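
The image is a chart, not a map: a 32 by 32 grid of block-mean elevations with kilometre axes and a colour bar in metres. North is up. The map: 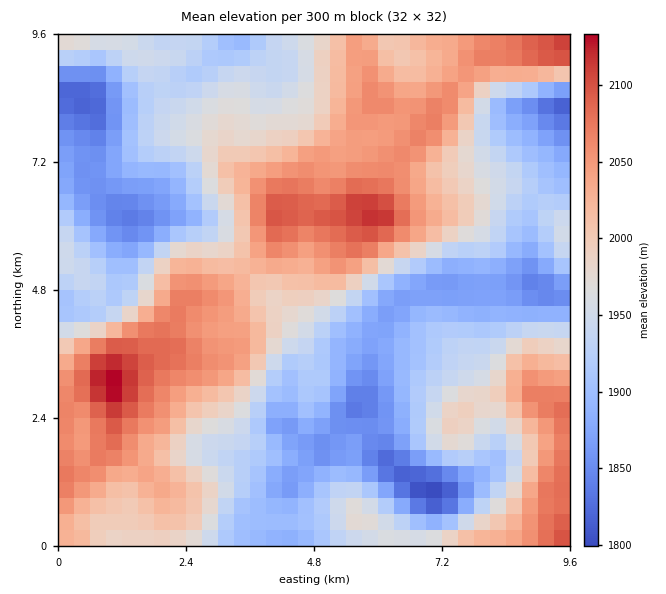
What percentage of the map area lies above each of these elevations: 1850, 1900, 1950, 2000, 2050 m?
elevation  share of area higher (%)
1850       95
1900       77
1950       55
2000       37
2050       19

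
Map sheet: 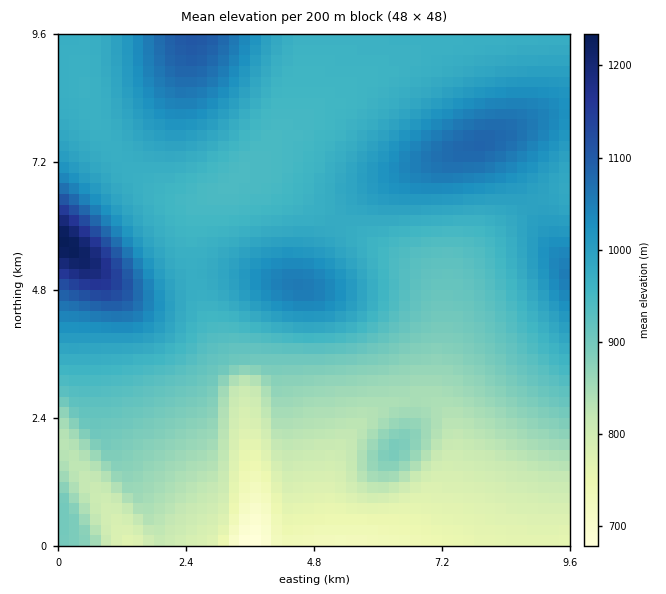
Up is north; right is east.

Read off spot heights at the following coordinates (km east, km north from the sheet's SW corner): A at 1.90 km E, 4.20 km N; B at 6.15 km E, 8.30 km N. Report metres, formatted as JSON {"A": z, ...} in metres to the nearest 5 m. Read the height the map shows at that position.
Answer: {"A": 1010, "B": 970}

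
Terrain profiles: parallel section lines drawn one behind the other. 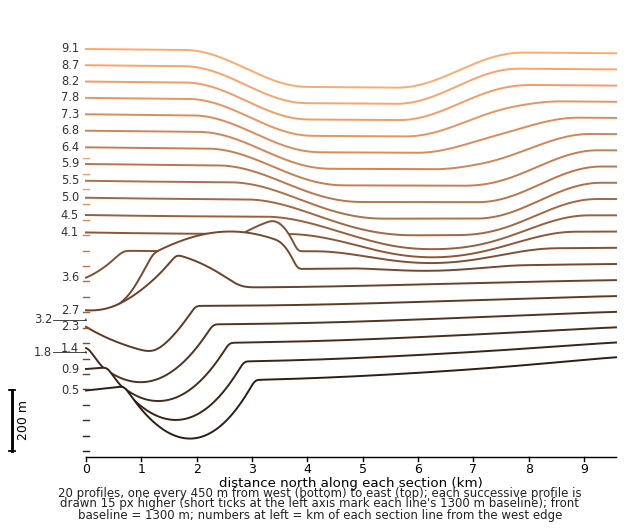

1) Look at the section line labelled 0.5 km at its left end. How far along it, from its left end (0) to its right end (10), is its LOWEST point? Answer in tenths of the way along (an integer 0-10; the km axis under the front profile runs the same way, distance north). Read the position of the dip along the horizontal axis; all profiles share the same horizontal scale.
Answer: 2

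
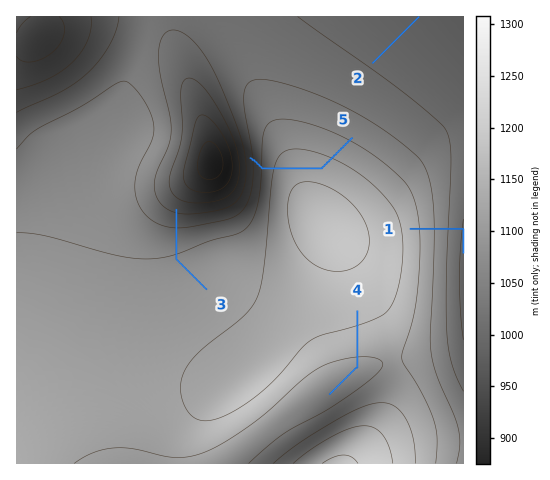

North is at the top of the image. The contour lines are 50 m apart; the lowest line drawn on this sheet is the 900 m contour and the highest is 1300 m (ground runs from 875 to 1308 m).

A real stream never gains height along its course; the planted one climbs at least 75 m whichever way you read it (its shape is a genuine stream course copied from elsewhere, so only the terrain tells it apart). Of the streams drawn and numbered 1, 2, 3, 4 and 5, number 5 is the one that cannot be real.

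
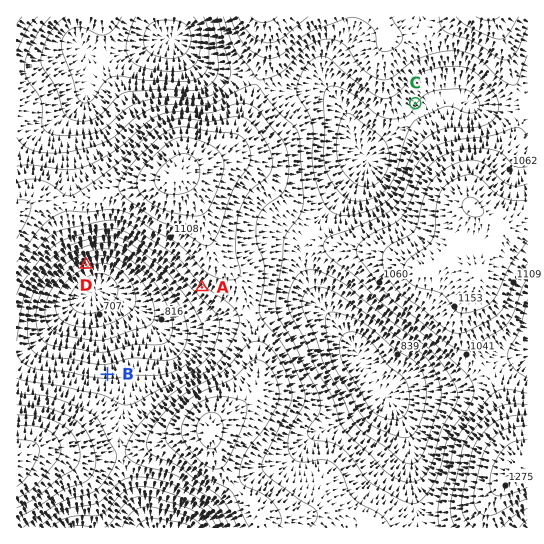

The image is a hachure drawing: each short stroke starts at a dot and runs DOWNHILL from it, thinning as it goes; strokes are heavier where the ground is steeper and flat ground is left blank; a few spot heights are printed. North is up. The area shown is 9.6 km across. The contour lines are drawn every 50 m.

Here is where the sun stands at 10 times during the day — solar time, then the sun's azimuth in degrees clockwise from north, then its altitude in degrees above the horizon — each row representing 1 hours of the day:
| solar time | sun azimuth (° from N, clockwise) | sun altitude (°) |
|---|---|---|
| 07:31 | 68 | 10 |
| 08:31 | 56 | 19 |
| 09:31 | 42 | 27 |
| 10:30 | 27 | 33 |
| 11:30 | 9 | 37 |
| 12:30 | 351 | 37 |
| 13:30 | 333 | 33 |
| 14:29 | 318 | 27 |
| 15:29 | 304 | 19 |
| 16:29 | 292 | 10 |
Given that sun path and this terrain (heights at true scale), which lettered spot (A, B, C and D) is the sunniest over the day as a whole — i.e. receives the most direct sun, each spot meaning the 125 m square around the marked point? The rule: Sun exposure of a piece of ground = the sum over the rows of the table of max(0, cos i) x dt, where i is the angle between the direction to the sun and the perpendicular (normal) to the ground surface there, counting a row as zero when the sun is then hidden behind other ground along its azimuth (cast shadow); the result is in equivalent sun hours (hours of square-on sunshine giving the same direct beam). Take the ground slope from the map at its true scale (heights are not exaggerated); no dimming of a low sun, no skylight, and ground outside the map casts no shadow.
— B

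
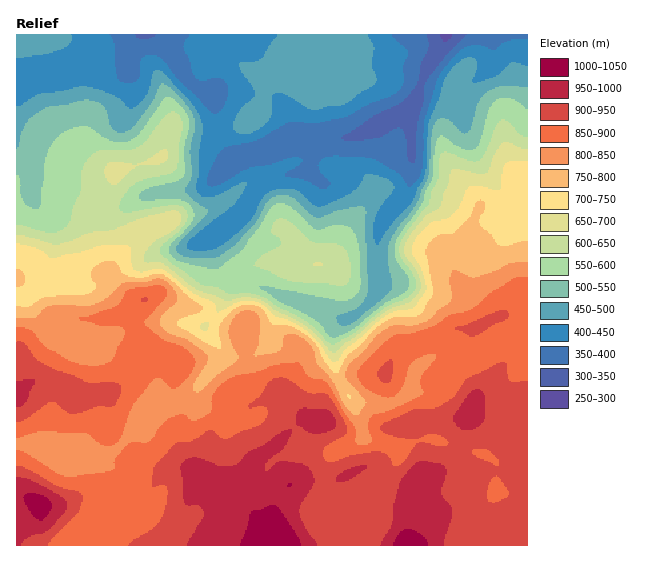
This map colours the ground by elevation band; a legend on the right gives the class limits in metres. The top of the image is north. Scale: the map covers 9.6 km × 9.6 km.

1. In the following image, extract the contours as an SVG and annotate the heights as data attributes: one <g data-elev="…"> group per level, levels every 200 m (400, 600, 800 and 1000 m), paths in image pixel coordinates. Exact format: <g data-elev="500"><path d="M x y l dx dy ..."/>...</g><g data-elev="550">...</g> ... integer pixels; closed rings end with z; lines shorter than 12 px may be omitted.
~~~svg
<g data-elev="400"><path d="M527 39l-20 2-13 9-15-5-12 1-8 5-14 16-9 14-11 38-4 53-4 9-7 6-3-1-9-13-23-13-12-3-26-1-12 1-6 6 0 8 11 12-1 3-4 3-6-1-14-8-19-4 0-3 16-11 0-3-5-2-10 1-17 6-23 5-30 17-6 1-4-2 0-6 3-9 9-17 7-6 29-6 35-19 25 1 28-6 26-13 20-7 8-5 7-9-1-16 6-15-3-4-11-8-3-5"/><path d="M190 35l-6 8-1 5 6 12 6 17 7 4 17-3 6 3 3 6 0 6-3 11-4 7-4 2-4 0-4-3-14-15-16-14-15-20-7-5-8-1-7 3-2 5-1 13-2 5-8 2-10-2-2-4-2-13-1-19-4-10"/></g><g data-elev="600"><path d="M337 285l9 0 4-6 0-19-5-11-11-6-20-1-27-22-6-2-6 3-3 6-1 5 9 7 1 5-3 3-16 9-7 7-1 2 36 16z"/><path d="M527 137l-6-2-14-14-5-1-5 5-11 26-7 9-8 1-24-9-5 1-3 8-1 18-7 13-2 11-22 28-8 16 2 10 14 22 1 5-1 5-8 9-21 9-31 25-21 12-5-1-13-14-9-7-29-15-13-9-16-5-19 1-12-6-17-4-38-28-3-4 1-5 18-16 8-11 0-8-5-5-11-2-42 8-6-1-3-1-1-4 2-7 6-9 7-7 12-5 24-5 7-5 6-45-2-7-7-5-4 0-4 3-19 25-9 7-12 3-25 0-10 6-9 13-1 22-7 14-4 15-7 9-6 3-7 1-33-8"/></g><g data-elev="800"><path d="M527 263l-17 1-15 7-20 6-6-1-12-6-4 1-3 9 2 17-3 6-10 6-7 8-7 5-12 3-19 0-16 10-15 17-13 11-4 8 0 5 2 5 18 22-7 11-2 2-6-3-6-8-13-25-15-16-5-17-10-9-8-4-7 0-3 3-2 11-2 3-26 5 0-1 5-12 1-22-3-8-7-2-7 0-6 4-6 6-2 7 0 9 9 19-1 4-21 16-14 14-7 2-2-3 0-4 14-22 1-7-4-4-15-11-20-8-8-6-1-6 2-5 13-12 3-5-2-6-4-6-6-6-5-2-18 3-20 1-16 15-14 7-42 0-6 3-10 9-18 1"/></g><g data-elev="1000"><path d="M301 545l-3-8-11-17-9-13-4-2-23 7-4 16-7 17"/><path d="M429 545l-6-9-9-6-5-1-6 1-4 3-6 12"/><path d="M38 520l5 0 4-5 4-7 0-5-3-4-7-4-8-2-6 0-3 3 0 5 8 14z"/><path d="M286 487l4 0 1-3-3 0z"/></g>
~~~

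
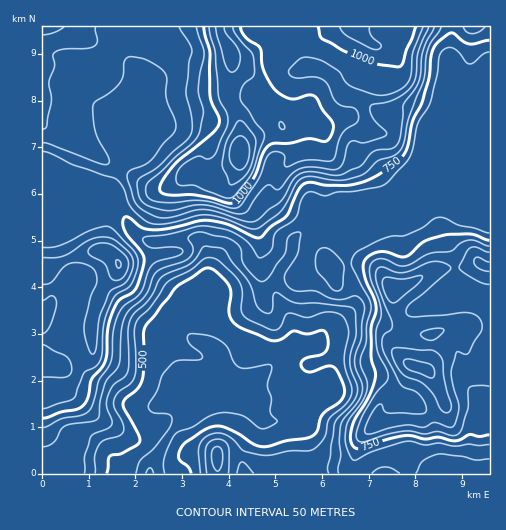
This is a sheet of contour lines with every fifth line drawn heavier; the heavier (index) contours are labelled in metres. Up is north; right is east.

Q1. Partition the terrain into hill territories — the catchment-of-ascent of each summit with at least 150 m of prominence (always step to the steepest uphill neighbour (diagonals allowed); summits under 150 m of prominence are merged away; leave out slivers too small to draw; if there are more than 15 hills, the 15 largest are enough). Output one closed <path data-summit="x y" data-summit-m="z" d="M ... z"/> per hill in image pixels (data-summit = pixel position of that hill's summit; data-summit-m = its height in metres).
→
<path data-summit="240 154" data-summit-m="1197" d="M489 26l-447 1 0 149 44 2 20 7 10 6 15 37 13 12 8 2 10-1 1 19 2-3 2 4-3 1 3 1 7 20 19 15-6 21 3 17 7 5 14 5 6 7 0 15-14 33-33 33-17 28-3 12 165-1-1-12-8-30-10-12 28-27 4-11 0-10-4-13-8-12-23 0 1-16-6-15-13-21 1-17 16-24 2-14 6-7 17-10 18-1 12-12 35-1 21-10 21-8 9 4 57-1z"/><path data-summit="425 370" data-summit-m="966" d="M425 190l-22 8-21 10-35 1-12 12-18 1-5 2-18 15-2 14-16 24-1 17 18 31 0 21 23 0 8 12 4 13 0 10-4 11-28 27 10 12 10 43 174-1 0-278-57-1z"/><path data-summit="118 263" data-summit-m="954" d="M80 176l-38 1 0 296 9 1 11-15 10-4 37 4 7 5 2 10 31 0 4-12 17-28 33-33 14-33 0-15-6-7-17-6-6-9 0-20 5-13-19-15-5-13-2 0 1-3-4-5 3-1-2-4-2 3-1-7 0-12-10 1-8-2-13-12-10-19-2-11-6-10z"/>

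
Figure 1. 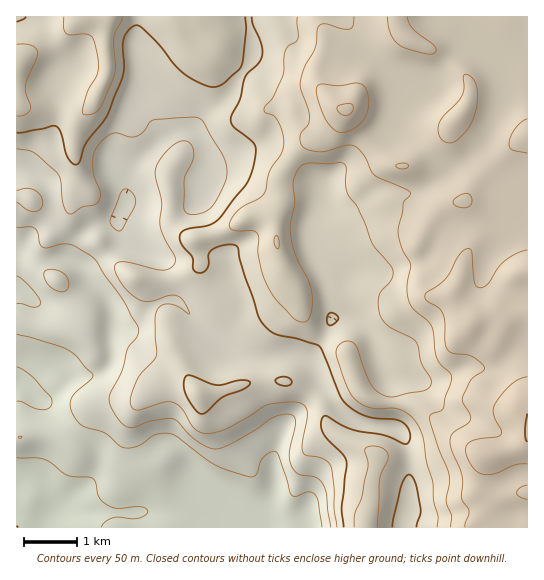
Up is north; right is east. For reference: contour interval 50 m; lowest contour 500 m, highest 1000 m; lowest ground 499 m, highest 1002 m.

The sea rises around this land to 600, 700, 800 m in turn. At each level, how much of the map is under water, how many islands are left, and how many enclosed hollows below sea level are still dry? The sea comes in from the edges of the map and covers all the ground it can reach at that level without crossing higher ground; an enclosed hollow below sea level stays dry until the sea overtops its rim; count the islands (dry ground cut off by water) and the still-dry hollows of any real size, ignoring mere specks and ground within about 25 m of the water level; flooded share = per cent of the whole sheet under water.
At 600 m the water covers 11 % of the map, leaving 0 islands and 0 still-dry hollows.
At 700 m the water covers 28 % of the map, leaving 0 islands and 0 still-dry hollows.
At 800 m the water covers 63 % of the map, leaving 0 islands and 0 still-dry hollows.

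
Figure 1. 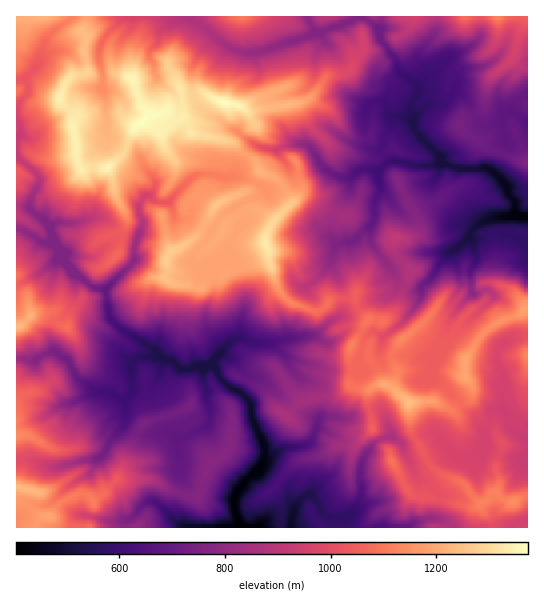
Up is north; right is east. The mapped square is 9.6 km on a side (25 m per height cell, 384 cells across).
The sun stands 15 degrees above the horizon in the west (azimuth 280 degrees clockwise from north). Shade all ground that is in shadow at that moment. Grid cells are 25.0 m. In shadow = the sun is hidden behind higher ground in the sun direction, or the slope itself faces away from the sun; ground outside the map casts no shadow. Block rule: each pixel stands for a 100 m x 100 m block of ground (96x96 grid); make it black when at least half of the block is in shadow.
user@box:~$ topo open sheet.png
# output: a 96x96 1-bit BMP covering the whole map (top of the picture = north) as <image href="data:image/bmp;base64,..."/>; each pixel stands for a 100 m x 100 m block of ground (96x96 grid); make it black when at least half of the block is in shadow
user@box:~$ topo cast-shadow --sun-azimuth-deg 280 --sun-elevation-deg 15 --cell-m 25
<image width="96" height="96" href="data:image/bmp;base64,Qk2+BAAAAAAAAD4AAAAoAAAAYAAAAGAAAAABAAEAAAAAAIAEAAATCwAAEwsAAAIAAAAAAAAA////AAAAAAAA4/h//+AwAAAAAAAB////7+wwAABgAAAB////j+AwAABsAMcA+f//D+A4AABMAMcAUf/+H+AwAAAAAAMHgf/8H+AgAYAAAAAHwH/wD/BmAYAAABgB4D/kD/hgAcAABhwAcA+eD/wAAcAADh4APgw8B/4AAYBgDBwADg/8B/8AAYDgABAABgH+Af8AAcHgABgB/4A8AP+AAcHgABAA/8A4AH+AAcHAABAAH8AAAD+AAOOAAABBD+AAAD+AAOEAAAAHB+AAAH8HAH4AAAAOB/AAAH8HgB8QAAAIA/AAAH4DgB48BAB8w9AAAH4HgB4+DgB+2cAAEHwHgBw/HgB/3gAAEHwBgBg+HAAf//AAOHgAABA8A+Af//AAeHgAADABw/Af//gAeHAAADgBg/gH//AAMcAAABBgA/gC/+wAM4AAAADwA/gA/8wAZgAAAADgB/hA/+wAJAAAAADgB/hx9/wmAAAAAAAAD/Bh5/4EwAAgAAAAD/ABz//gzAAAAAAAB/D/j//wngAAAQAAB/D/j//wHgAAAZAAA/D/j//wDwAAAZhAA/j/n//gEQAAAJhgAfz/v/+AMAAAAEwAAP5/P/4gMABgACcIAH4/P/jwMMBg8AeHgBwfv/DwM+BofAPDwAAen/DwM/DAfAHj5gAeD+DwO/gAPADx8QAeD+DAP/gPGPhw/IAeB8BAH/g/APxw/kAeZ8BAH/g/gHh4fAMcf8AAAfh/wHg8PAP+efAAAfB//Hg+KAN+cfgAAAD//DwfKAN/QH4AAAD//hwPjAAPwD8GAAD//xwPhAAHgB8GAAD//5g3xAAzAA8DgAD//5D/8AA8AA8BwAD//+D//AA8AA8AYAH//+B//AB2AA8AIAH//+Av/AAGAAeAAAH///AP/AAOAAeIAAD///AH/gAcAAeMAAB///gH5wB4AAeMBAA///wHgwDwCA+IBwAf//4AAAzgCA+AA4AP//4AAB7gCB/oAIAH//4AABxwDB/OAAAD//wAADh4Ax/vAAAD//xgAHh4A7/nAAAD//x4APA4Bj/jwAAj//xmAOA4Bj/D4ABn//gCAMDgAD/DwABn//AAAQAAAD+DgADn/+wHA4AADA+DAADPz/AHAAAADgcHAA/Hj/gGAAAADgcOAH//j/gIAAAADgYMAH3/3/gQAAAAHgAMAOP///wwAACAHAAAAcP/+//wAAAABwAAAwf/9//wAAAABwAAAEf////4AAAAAYAAAA+v///4AAAAAYAAgBwP///4AAAAAIAAgBwH///4AGCAYAAAgAAB///wAGDgeAGAgMAI///4AGBgfwHBgMAef//4AGcAP4HhgAAPP//4AHcAA4Hh+AADPf/8ADNgA4Hj/AABAf/8ABlwA4HD/gAAAP/8AAhwB4HH/gAAAP/8AIM4B4HD/gABAH/wAOM4B4DD+AABgD/zgGM4B6Dj4APAAD79wDEcA/BhgAPwAHz8DhAMA/hgAAA/AHw+BxACAfhgAAAHgHgeBxgDg/AAAB+HPGAODxwBw/AAAB8OHwAABhg="/>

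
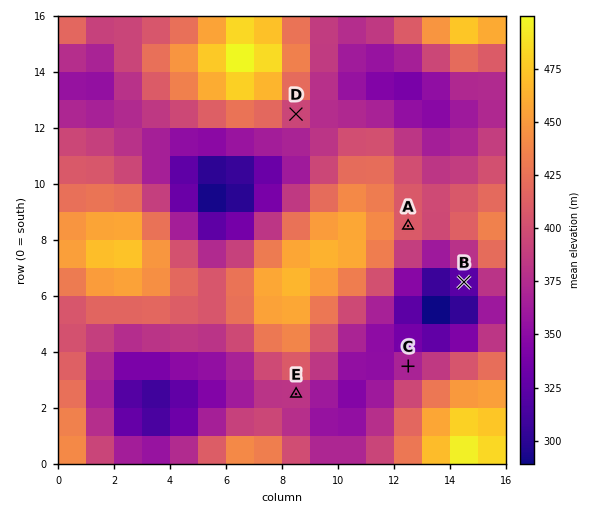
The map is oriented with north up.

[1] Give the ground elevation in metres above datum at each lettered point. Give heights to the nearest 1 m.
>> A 409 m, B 319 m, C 369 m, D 394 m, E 382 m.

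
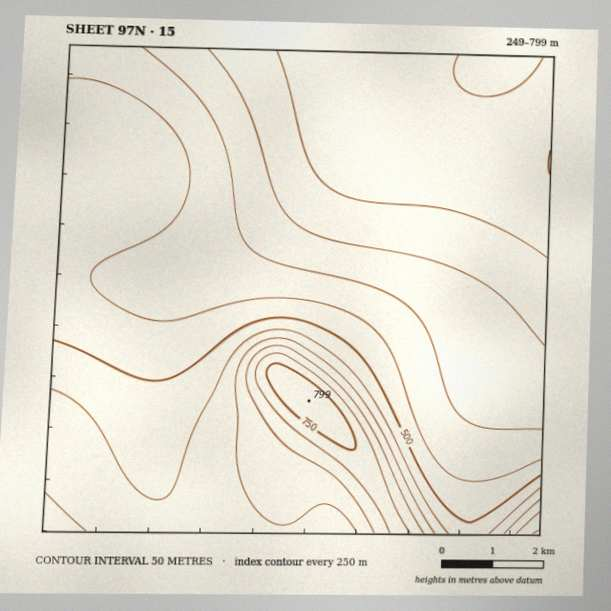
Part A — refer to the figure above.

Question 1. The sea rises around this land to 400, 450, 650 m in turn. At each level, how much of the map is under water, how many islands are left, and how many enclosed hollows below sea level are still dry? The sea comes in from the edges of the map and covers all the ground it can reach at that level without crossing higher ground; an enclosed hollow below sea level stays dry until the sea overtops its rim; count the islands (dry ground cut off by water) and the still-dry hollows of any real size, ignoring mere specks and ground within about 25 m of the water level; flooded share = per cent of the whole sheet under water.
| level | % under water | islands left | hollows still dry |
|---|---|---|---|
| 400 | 40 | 0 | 0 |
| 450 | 55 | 0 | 0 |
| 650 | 94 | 0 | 0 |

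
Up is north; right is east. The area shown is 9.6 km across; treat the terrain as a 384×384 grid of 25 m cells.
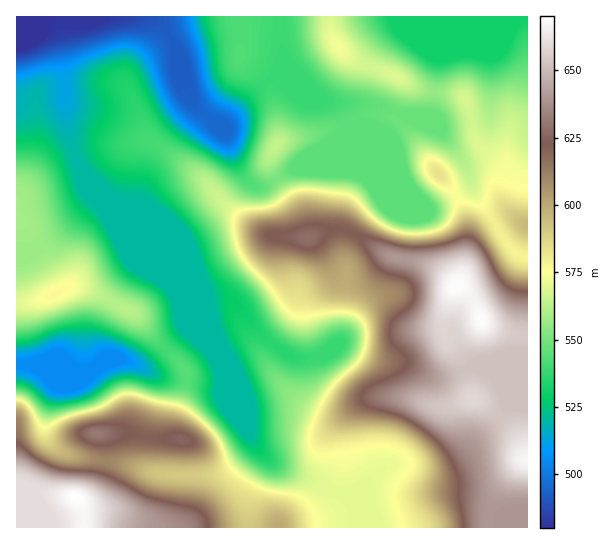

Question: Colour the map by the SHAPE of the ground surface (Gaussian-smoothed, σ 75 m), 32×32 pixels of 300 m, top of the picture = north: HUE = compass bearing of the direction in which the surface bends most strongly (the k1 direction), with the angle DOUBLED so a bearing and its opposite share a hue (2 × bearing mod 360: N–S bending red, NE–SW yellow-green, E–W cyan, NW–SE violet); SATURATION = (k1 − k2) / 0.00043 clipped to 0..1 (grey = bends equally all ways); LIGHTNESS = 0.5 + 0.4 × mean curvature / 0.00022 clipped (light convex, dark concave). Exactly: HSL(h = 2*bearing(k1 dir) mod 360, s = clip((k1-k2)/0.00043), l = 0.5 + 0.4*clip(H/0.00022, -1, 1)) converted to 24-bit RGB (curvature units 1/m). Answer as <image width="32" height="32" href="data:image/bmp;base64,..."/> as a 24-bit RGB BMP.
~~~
<image width="32" height="32" href="data:image/bmp;base64,Qk02DAAAAAAAADYAAAAoAAAAIAAAACAAAAABABgAAAAAAAAMAAATCwAAEwsAAAAAAAAAAAAAf3+AgH5/dWN6iJNpr7V6j294amuHZpCcco6wgJPAkprFvLTDjnm1UUOrR0eleJCtv8S2pIivaFGYcWqHfnuCfXyAeXKAdmt5gnNodFdTVUlHWYRQsMd6paJ+fX98f4B/f3+AgG6EgmKajLWgj8SreZXEka/Yf6/hb4/YeHvCjHywt4qZr2CZdk2MWnGTbcC7maW6t2amllObhW2Jg3mAf36AdWuEdWqNiGqaklunaHCma7Krm7KBpYxyiHpigYBYfpOccK/RisP40974xMXtfITOd6OxjFtRZEU4clczfWc2nXU6mFdLZGqaddLNWbzTnT+vyi9nnlBhiG5rhIN0eYB3bHaDZoKVXm6md2W0mnutknxtnZxvo2trqVFZlXlVq+LhgOvyNKjNkEoxrjURlz0Qfk0TVS4QSjMSYVQVbGgWfYwaSrssU96jYsKyWyZRQRUjtEQqsYhVhoxvhoh7eYF5b4F5Y4FvU2tlYEZRlk4+qpxVdaFqimSOs3aeuaK4tO2BZTMvMQIFMxYAVj0Am4gQimg2jEJMmFJ7plh8l69pg+KWgP+/IuHIXCBcVAw2ZkBLoJBqv6l9g5FmeoZifYFnfHxncmVZWTo+Si8skZxBiMdqZ5x7W2ODiaedpbWt5/9FFwksvQDT3Y/vx8rtrcPhc33KeYnRf43inqTt1OX30fj6sdbuVxJ9NQo1jzWOfpqebJSixJOYtWhzkHxSeXxFcWo/X0A1WCs1eXlLY9BeaMZlYXxwWoV8a6p0kqJ+7/vQADWAKnP/zNT/2Mz/78n/z4jjhZ++ZqXNhsXYu+rNqdORjxpYOQApUTl2V0iGoauAV5eVo3Gp2HGtzG6UpVRmf0pJbEJfUmqNf9C1jdSveZ2DaXt1VaN5XaR2f5Nz9OvXASqcBGVfIpQujzVU8jGp8Mbdzdrpd6XqenzI1qZZl0IULwQbf05wVUV8Z0SAoLxxVKCLRHGZuWzH4pfS0pLeo4rgfYbrj73vp9nmiZPGoXa2jZatc6yoZ4aFfoNp/7BoWQktKSEKHjMAEC4FN34l1Oisz9KYcSBOcQ8Hz1EArVMiOytlfXyAWClxeKVeh9CHZaqvMnaaPl+4zKXY0bjfn53Yho3Wi5nGiIGqklmQoHaNpaiXknCXfHCCgH9/oVwAexUsgG91fIB1LXY9AGgGdLcAay8AMwIAf1ASztxonb2VRS6Oe2uBWyZ4j9iZg8+mY22TSYOGII6MY5Kt0YSfvWhhhXVYh2RTlT44iGVAeqhRlJhihmdtgH5/gIB/c3gVU4A1dH1jiFdSgJ5TTHg+SUANPBkGiYgweOSbpN+4r1ClgT+Fdjx7ULatid6Lh2FIa0otaIMvG18lFz4okTQw9VYmnHk0Y1U5iVNIq7l4cKZte39gd4NheIF0gIB8m61RVZA1K1AnaYpKooZSYSYpYi0oVa1NavKdYeuellVGfi9RgWOCeEWUe8yUo2NHeRgopn4xfLgyKG4sDyQeKTki4Ixhy4eAbWSUcKWWncGSl2uXoFhmfqNfVZJ4bIuNspKkqHNwSXBaO389cE1HikiQgqu+pOLJhOOaP5BtazVjgHt9a0uDebOKiZ1hgB1ZsUZbt8GYtKOAblVEFyQhETopXdNLq82skoDQrIq/sbB7bFZ/romipcayVJLEZXS3oILS2pferITIWXioR3mnZ7jUm9zlutzes8jHTjCUZlmBfn2AX1CIjqt3czNrhzF3s8KVob6lwW6yxFq6QE6yGsjKJ+xzUb5pYFCLx1OE041yW4B9b7p3mc+YRHe3U1qraWC7tY7Q06Tjq5LbbqXWat/id9zck7TCv36qlBeQfXSBenSAf1SIj1lKVyBHipBQmtyEdKWXmVips5W/doLOY4rAT6xSUHMzLDIog2dH27iTh6eMaspzdNJ5NW+qRFm5YHZ0bIl3o4CYvZCtkLamX8KTTpl4azsveR0ahFppgH+AelOBjkhYgC5Pdz9fds5mfNRja11OdXhQg7VvYHeXkk+WsktDfmVAMlxNMrFwo8yWuKeqq9OcateDJ2iUO012aXtkXINbZIhjpZqDwMKYcqRzXClad0JSgHt6gH9/f32AaTB/pFeLnDqprYSsq9SJoaBQaUVEX7VIT75KREVeZzthvHyMscjlhbz/e8v8j7bZwKzI4urThMWbLxhKOiEafYF3ao5sVp53caeIxcWco1+HZiNygH2AgH9/gH9/fGuAXC9vgmaMeEusvaKw0M64h3zEg4fRrNHOaGyhSjt1Rb7VzP/7zO//q77/joz/nnTu3pnP9O/TtjqAMwAtmD4pgYeEfpx8YKl3VJpysqhojCpqfluCgH9/gH9/gHt9cS1gdU9fWYl8Q4i5vN7k2+TwmJTsk43aw6nTpXHZgazpvv/zgP/UJodeKh8JOS8PWhgc63oj/9qIdwJLbxFqs8OihouAjaV9b6JvXIN6jWRbhD9zgH2AgH9/gXN2eTdSe0Bze5mGXrubL/jPdfvbh4/R2UPPsnaRkbCuhZLJsNrSguBrQRsMMwQAU0ISHjALIycMpf8D7LM6iglzb6vDjszMi5GBl6yAe551V2F4eEdmgm12hnJlfndjf0xrglKVbnifirSih9SoQuePIHclKigTjVw8xcmzp7rEc4CpvaOH1GREPAQvgHB4gXd9XhU6TZMhRv8ufTY1mlGRfsOCb3xelJmjo6yZlouBXj52gF9+hVVhlIhufnJwXF+BZGSSf5ujlM6uoeDCYlK1bhQ9WW0YAJoJQ7kUmYkleVcgo28dmwIPhE92f3+AfSB7yDKawPbOXNmsSDFuiapynJNdfGthm5GhqpKMn2eCazuCh09/j3h+k46DfHiHXnGHXpiihdK/su3XhsbRawii/QHn5LqnUrAvMFYbenQyfXhAgnlLgnRsgH9/e3iAOQyE1fLm2fLljS2scD96i6FulYl3cIyUj31pqH5kmFxycEGIfGSVjo2alI2diICdbIylatG9f+e6ccd/bjhTIwoxrzyv8ce/15qoQoyaSoJed4F5f4B/f3+AgH9/cmmBHnmwlvCctEtQihRtq6JtcJ6Olp2GZnaFgHVloY5pjGWAaE6KdICTh5KVkYWUk4OWf7eab9WdWKlafEEvUhsiFhkqPmpZ4tWS1bqynoDPhmjIYnSgeIKCgH9/gHp6d1p/Sc6Alq00XCguhUNtqMiKY3mQnop3gWaEendsnqFvbmaBZVuEd4h5hINyiXtvkqN4gc58X6hvcENfhitOfjtBNylDK3BDoeVitcR2hGJximCFoW6hmHSej3aPim+Rc5yRhIxagXVdakFtdJlWnc1vUl19nI58d3GUdXGFoKN1YWd4ZFp0h3ZohIBqgpBwkMB9jMp7bFN3Yy5ahC5orTVPY39VLrJvaNhRrKpXfFVSfHhgd3BVg3NMhnlPgGhLh1c5mI1DTJRKQ06Uhb6bk8iNQlWXhp+Ic3STem6wr5CedWKUWlKLk3+Who2WhKOKmsyHkapzYjBscEd8biOEvXaMmbioXcClXq1niX1qgHl8g1tviEBGkXRKh39VilhaebOwot3UaK3iOV7jrL7PprTAPTqmon2bkHGFaly3vo/BoXHAUlG6h462ko63oau0s8KcmmJ2WS9zYE2ATSuBvbees8GogZ+ecoyGe3+AgmZ9hTtwoV1oi7OSeazEgLTaqODopdXZSVauNkx7lKpwtoByW0J4lmN8pXxzUmU9joxZn2l0Y3CeepGkhoKltKOnvJCSrkiQa0SFXTl1Q0J0psN/s7uKjYiEe36Ec3GBe0eGkE2YmrqbnNC1bcHDaMCvb7OBj0pFZx4tc3FEXoEvjG8wc2dIQXFPuaZwaH1WS3k8eo5FWYBGWn9Ka4RYpaJfs05LqEZzkU6RZjF+W22JlMZ0na96jId9gX2CbGaCW0KMd3KlptOjjb+WdJqSaZJmektBdS9AgXV4gH9/f4B/gH9/f4B/XX6Alblpf4B/c3t/hY5qeoJhZX5NXHc7gIEzhGg8jGlWeVWGWjyfg4irp76TlJ5/iYh+gX6CZGODR0WEgaF0vdR1l6xPe39Oe3dMbD9lgHt+gIB/gIB/gIB/gIB/gIB/e4CAd6hX"/>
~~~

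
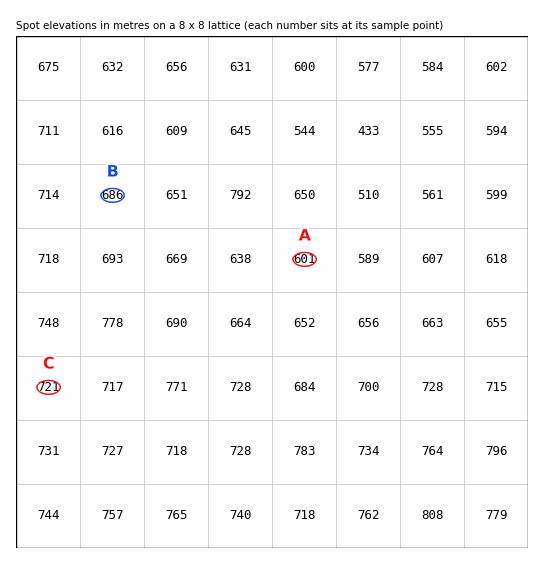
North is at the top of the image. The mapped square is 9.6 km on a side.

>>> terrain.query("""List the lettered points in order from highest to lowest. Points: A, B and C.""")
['C', 'B', 'A']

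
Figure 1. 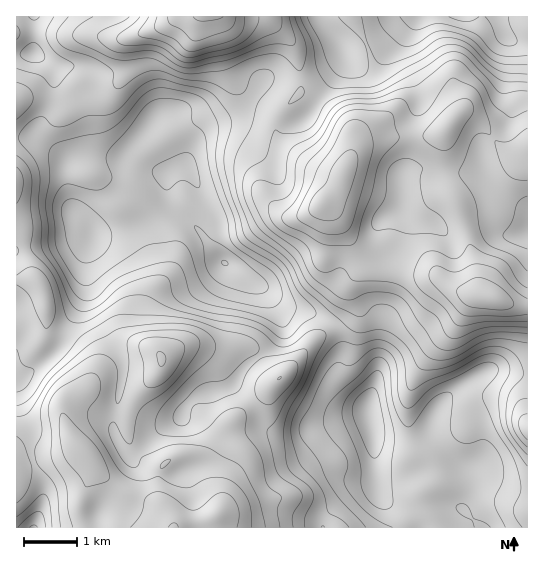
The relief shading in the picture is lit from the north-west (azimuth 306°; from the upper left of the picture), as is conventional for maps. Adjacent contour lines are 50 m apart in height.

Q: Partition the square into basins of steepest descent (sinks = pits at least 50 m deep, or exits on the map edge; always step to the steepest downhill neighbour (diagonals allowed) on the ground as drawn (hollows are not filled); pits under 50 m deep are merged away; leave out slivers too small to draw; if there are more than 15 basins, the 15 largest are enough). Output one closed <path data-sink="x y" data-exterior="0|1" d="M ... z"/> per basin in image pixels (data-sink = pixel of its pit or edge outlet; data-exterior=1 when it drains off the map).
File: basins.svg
<path data-sink="369 414" data-exterior="0" d="M445 131l-15 5-56 1-11 4-10 10-9 19-5 17-16 16 13 12 24 38 3 5 0 8-14 19 0 18-5 14-11 11-18 11-36 40-5 0-15-22-12-10-36 1-8-3-17 0-25 13-2 13-23 26-9 19-16-3-12-5-18-15 7-6 4-13-5-17-17-17-23-9 0-22-3-14-15-25-6-37-6-13-1 247 26-8 17-3 16-9 4 0 14 16 0 8-13 34 0 8 5 15 442 0 1-221-19-3-15-7-9-1-6-5-8-44-10-32-5-12-9-12z"/><path data-sink="225 263" data-exterior="0" d="M214 16l-36 0-17 11-30 10-4 5 0 28-4 8-12 10-24 4-21 20-28-12-21 0-1 78 6 1 16-4 55 0 6 6 9 17 17 16 23 44 5 27-8 21 0 19 4 18 13 14 24-12 17 0 8 3 36-1 12 10 10 17 8 6 22-21 16-20 18-11 11-11 5-14 0-18 14-19 0-8-27-43-13-12 13-12 7-16-10 0-19-8-34-26-4-7 0-11 4-9-35-23-14-13-6-12z"/><path data-sink="463 17" data-exterior="1" d="M527 16l-296 1 8 2 24-2 14 10 15 15 7 19 2 28-1 4-20 21-4 9 0 11 6 9 32 24 11 5 16 4 12-25 10-10 11-4 63-2 8-4 6-9 11-10 5 1 15 11 13 17 12 11 8 4 7 0 4-3 2-2z"/><path data-sink="93 231" data-exterior="0" d="M93 175l-55 0-21 4-1 40 7 14 6 37 15 25 3 14 0 22 27 12 10 10 7 12 0 16-3 6-7 6 18 15 12 5 16 3 9-19 20-22 5-10 0-8-13-16-3-16 0-19 8-21 0-7-5-20-23-44-17-16-4-9z"/><path data-sink="527 230" data-exterior="1" d="M462 112l-11 10-7 11 3 21 0 37 9 12 5 12 10 32 8 44 6 5 9 1 15 7 18 3 1-154-6 3-7 0-8-4-12-11-13-17-15-11z"/><path data-sink="33 54" data-exterior="0" d="M177 16l-160 0-1 83 15 0 12 2 23 11 21-20 24-4 12-10 4-8 0-28 4-5 30-10z"/><path data-sink="34 527" data-exterior="1" d="M79 447l-4 0-12 8-21 4-26 10 1 59 67-1-4-22 13-34 0-8z"/>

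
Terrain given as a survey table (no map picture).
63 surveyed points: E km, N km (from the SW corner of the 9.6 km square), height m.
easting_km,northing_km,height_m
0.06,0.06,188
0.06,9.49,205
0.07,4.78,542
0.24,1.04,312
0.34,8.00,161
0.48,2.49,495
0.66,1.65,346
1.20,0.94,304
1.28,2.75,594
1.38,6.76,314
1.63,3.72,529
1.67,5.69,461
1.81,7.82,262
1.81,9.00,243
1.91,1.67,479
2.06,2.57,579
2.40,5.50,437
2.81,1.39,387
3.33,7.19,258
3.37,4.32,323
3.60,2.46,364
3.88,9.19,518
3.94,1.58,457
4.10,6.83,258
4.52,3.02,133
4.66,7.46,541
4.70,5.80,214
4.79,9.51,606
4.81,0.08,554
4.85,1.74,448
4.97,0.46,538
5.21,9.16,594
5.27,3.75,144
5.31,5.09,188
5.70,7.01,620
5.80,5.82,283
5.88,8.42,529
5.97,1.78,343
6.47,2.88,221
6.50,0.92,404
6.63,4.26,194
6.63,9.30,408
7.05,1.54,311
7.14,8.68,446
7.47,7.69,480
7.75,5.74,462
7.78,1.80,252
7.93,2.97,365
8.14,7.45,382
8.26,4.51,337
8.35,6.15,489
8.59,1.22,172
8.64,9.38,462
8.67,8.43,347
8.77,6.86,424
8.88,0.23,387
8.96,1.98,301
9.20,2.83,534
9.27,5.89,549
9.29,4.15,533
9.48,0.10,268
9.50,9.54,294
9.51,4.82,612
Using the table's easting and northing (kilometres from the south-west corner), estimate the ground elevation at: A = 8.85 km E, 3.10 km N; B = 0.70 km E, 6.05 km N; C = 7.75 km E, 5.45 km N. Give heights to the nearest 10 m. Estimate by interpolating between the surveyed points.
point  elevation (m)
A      490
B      360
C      360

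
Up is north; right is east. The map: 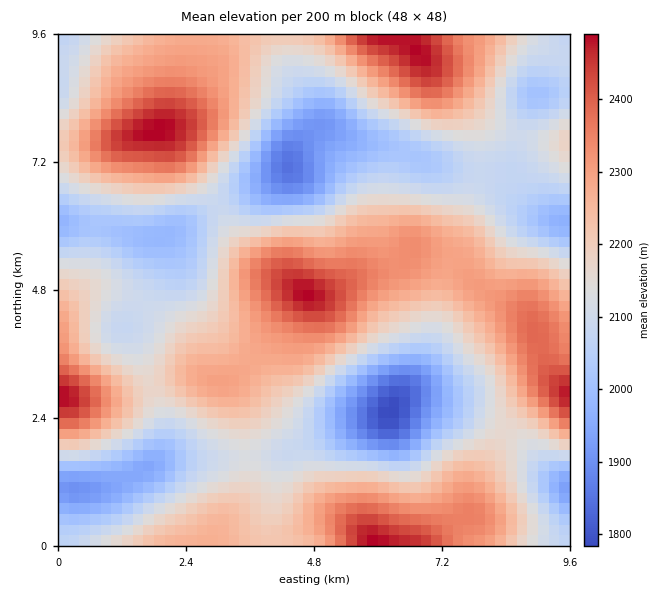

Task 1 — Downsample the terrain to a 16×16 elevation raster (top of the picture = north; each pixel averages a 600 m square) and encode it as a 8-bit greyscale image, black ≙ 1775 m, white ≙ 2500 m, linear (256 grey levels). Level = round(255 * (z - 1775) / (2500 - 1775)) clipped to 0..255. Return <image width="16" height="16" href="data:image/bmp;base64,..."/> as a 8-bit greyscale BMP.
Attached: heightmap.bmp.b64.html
<image width="16" height="16" href="data:image/bmp;base64,Qk02BQAAAAAAADYEAAAoAAAAEAAAABAAAAABAAgAAAAAAAABAAATCwAAEwsAAAABAAAAAAAAAAAAAAEBAQACAgIAAwMDAAQEBAAFBQUABgYGAAcHBwAICAgACQkJAAoKCgALCwsADAwMAA0NDQAODg4ADw8PABAQEAAREREAEhISABMTEwAUFBQAFRUVABYWFgAXFxcAGBgYABkZGQAaGhoAGxsbABwcHAAdHR0AHh4eAB8fHwAgICAAISEhACIiIgAjIyMAJCQkACUlJQAmJiYAJycnACgoKAApKSkAKioqACsrKwAsLCwALS0tAC4uLgAvLy8AMDAwADExMQAyMjIAMzMzADQ0NAA1NTUANjY2ADc3NwA4ODgAOTk5ADo6OgA7OzsAPDw8AD09PQA+Pj4APz8/AEBAQABBQUEAQkJCAENDQwBEREQARUVFAEZGRgBHR0cASEhIAElJSQBKSkoAS0tLAExMTABNTU0ATk5OAE9PTwBQUFAAUVFRAFJSUgBTU1MAVFRUAFVVVQBWVlYAV1dXAFhYWABZWVkAWlpaAFtbWwBcXFwAXV1dAF5eXgBfX18AYGBgAGFhYQBiYmIAY2NjAGRkZABlZWUAZmZmAGdnZwBoaGgAaWlpAGpqagBra2sAbGxsAG1tbQBubm4Ab29vAHBwcABxcXEAcnJyAHNzcwB0dHQAdXV1AHZ2dgB3d3cAeHh4AHl5eQB6enoAe3t7AHx8fAB9fX0Afn5+AH9/fwCAgIAAgYGBAIKCggCDg4MAhISEAIWFhQCGhoYAh4eHAIiIiACJiYkAioqKAIuLiwCMjIwAjY2NAI6OjgCPj48AkJCQAJGRkQCSkpIAk5OTAJSUlACVlZUAlpaWAJeXlwCYmJgAmZmZAJqamgCbm5sAnJycAJ2dnQCenp4An5+fAKCgoAChoaEAoqKiAKOjowCkpKQApaWlAKampgCnp6cAqKioAKmpqQCqqqoAq6urAKysrACtra0Arq6uAK+vrwCwsLAAsbGxALKysgCzs7MAtLS0ALW1tQC2trYAt7e3ALi4uAC5ubkAurq6ALu7uwC8vLwAvb29AL6+vgC/v78AwMDAAMHBwQDCwsIAw8PDAMTExADFxcUAxsbGAMfHxwDIyMgAycnJAMrKygDLy8sAzMzMAM3NzQDOzs4Az8/PANDQ0ADR0dEA0tLSANPT0wDU1NQA1dXVANbW1gDX19cA2NjYANnZ2QDa2toA29vbANzc3ADd3d0A3t7eAN/f3wDg4OAA4eHhAOLi4gDj4+MA5OTkAOXl5QDm5uYA5+fnAOjo6ADp6ekA6urqAOvr6wDs7OwA7e3tAO7u7gDv7+8A8PDwAPHx8QDy8vIA8/PzAPT09AD19fUA9vb2APf39wD4+PgA+fn5APr6+gD7+/sA/Pz8AP39/QD+/v4A////AF9th56pppmkxu3q3cu9kms2PlRxjJeMmLbDt7LBtodQVE5CTW18enl6dGh8oJx6W7WXcmF4h4FwUSoZQ2uFh5/vw5SJoaqaf1MkCSlVfKjfz6OImbG0rqeDUjE5YorB36l5coicqbrEvph4bIKoz9Cfe3B0gqXO7OfCppiju83Ah3tnXm6o2Ord0MK5t7OtnFxcT0xjj6u0sLu+vrGXdmBYZGtjZ2pZXXSVm5aLd19OiKSxs5RiMiRFY2liaWxpb6fZ7u7KiEEmOEhWYnJ1cYOSxefx2aptQzxfg6SiiGdsfKrDzcOug2hsmMbky5ljX3KUqrW2rJKKodXw9NGsfm4="/>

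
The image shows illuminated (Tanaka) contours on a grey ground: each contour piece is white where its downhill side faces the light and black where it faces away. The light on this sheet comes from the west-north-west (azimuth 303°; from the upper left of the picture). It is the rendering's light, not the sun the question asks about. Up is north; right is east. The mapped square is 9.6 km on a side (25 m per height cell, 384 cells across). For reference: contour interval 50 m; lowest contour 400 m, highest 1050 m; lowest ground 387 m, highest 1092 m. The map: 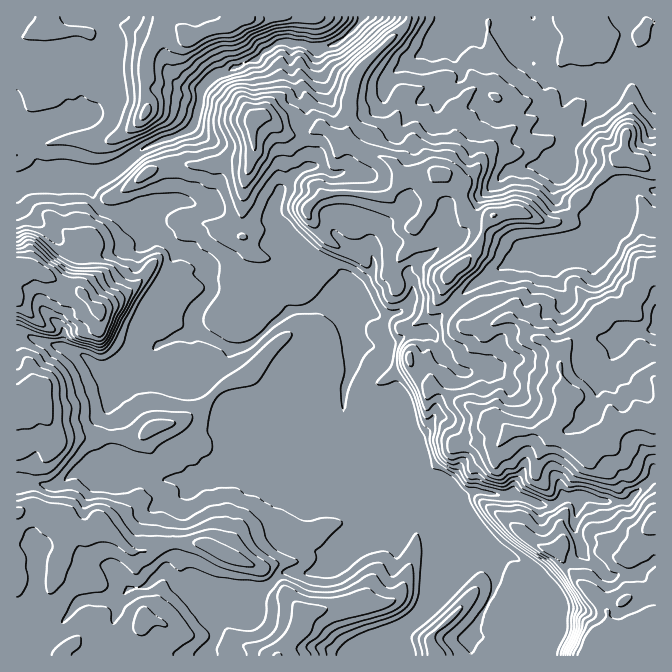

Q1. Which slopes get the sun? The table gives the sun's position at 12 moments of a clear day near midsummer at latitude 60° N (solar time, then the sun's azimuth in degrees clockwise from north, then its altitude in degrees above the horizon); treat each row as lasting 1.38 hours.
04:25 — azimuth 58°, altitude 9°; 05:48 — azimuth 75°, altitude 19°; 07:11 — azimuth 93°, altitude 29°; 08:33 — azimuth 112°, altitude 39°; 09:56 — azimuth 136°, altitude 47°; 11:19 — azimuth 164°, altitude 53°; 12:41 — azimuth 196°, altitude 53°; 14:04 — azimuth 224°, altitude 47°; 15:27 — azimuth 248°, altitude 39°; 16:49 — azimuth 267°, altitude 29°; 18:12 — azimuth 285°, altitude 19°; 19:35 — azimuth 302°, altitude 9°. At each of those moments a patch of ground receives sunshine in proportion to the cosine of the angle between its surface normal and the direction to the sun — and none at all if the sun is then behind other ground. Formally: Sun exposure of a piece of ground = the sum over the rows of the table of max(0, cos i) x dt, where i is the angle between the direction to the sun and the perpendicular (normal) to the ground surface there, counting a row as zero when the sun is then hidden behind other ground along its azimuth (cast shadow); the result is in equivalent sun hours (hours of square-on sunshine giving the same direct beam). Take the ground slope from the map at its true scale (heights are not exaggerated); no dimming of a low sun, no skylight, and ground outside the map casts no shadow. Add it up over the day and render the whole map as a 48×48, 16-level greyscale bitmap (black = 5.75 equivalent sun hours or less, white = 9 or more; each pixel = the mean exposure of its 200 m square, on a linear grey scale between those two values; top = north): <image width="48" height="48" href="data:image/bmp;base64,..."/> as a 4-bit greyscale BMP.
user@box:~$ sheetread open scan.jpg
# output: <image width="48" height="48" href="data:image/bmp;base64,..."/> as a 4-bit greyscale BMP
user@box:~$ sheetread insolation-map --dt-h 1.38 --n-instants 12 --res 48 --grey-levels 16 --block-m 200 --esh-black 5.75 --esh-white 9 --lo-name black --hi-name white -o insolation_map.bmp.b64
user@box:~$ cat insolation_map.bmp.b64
<image width="48" height="48" href="data:image/bmp;base64,Qk32BAAAAAAAAHYAAAAoAAAAMAAAADAAAAABAAQAAAAAAIAEAAATCwAAEwsAABAAAAAAAAAAAAAAABEREQAiIiIAMzMzAERERABVVVUAZmZmAHd3dwCIiIgAmZmZAKqqqgC7u7sAzMzMAN3d3QDu7u4A////AN3M3u3e7u7N3Jrbvd3MusqKu7uXdK3d3d3Lzd3u7t3Lupm+7u7tyWvcvN24VG3d3d3tzdzN3LnMy7y97u3d7ETNu926aGjN3u3uy7u7u6vd3czMzd7t3qZcu9y6mYzdy+3u7t2nqq3N3bu2RGrKvKqGq8y6m8yr3N3e7t3tmdzd7dY0d2eqm6vJisqYuriInN3d3d3u3N7u7szNzLiKq6zMqbmbvJju293d3t7u7u7tuHir3dyqu7zMq7uq3G3c7t3d3u66vMuqqqze7sy7y7zLu8q5mZzL3u7t3dqqmHaKu83cze3czLzKrMyppZqqre7duqm7q6qaqry7qbu7zLzKvKlVWWmXWHqHdke83Muqq8zM3cu8zMzLoQApc3aIN5eGiYmbvNzLvMzd3dzMzMu9urvMrMzetO7trMzN7e7dzd3d3tzMzLvM3Mq7vd3u7O3u7Nzd3e7u7d3d3dzMuqzL3e293u7u3d7e7e3u7d3d3d3e3czMuavd7e7e7d7t3u7bzMzN7u3d3d3d3c3MysmK3N7u3Lze7u7ru5m6q93d3d7d3c3Mu9qbvbmb3cvN7t3bzMvLmZvd3e3d3M3Lqsvtt3ir3du7zN3LqszMzMu97u3d3czcq863h4nN3cusvby5q83MzMyr7u3d3dy7vMu5mpzLy5zLzblWm927vMzLvO3d3dyovcu93Mu8273cupVEjN3bq8vMuc7u3My3irjN7u7czN3d3IeLqry8uaqt7Zzu3Mzco1ju7t3tm93cysuZztuqvNzu7tm93czMzM3N3u2niM7u28ut3tu4q9zN3e3LzMzMh76aury7mJ3u7Nzu7Im7rN3N3d3u3My92a3Xmqqruqes3t7uyWWcu83N3d3e3MvN183sVnaHjJM63u7FAoiK28zN7u7dzM3c2rrd2Hh6uIqGzqgARjR2mrvd3t3LvN273aY63su7u7uHqxIZ3dzKec7u7aq73dzNvey1rd3dzM3IRACNzKu8ve7t3Lu93d7u7t3Nrd3u7t7bmnrbuWnLzczM3ZrM3d7u297dzt3cvd3dzbqIh63cypq83smr3d3u7d3dg1hlW+3dy8qamJzu3d7d3ttlvd3M3u7tkAJFdr3duty8zION7u7t3uymdmmr3t7sy1VndEzdzu7e7uoTve3tve3ZbN3e27unrMuru5je7d7u7u6wA2Z5rN3u3e7bipeJm93u3M28h83d3d3cYABbzd7u7duZm4d5qsy93Hdbk93My6rMzYGd3e6727u8yau7y73czbVGd+7u3Muc3cN6q8m8l7uou8zMzdy9zNxySd7u7dyqrNZmdDeah7y6vcy93u3c3d3arN3u7dzMzMoBABNpZ53Km9263Lu8zd3czd3d3czNze6xACZneHvdiHm7q7vd3d3d3e3d3dy8zu7dtRVnMhPO2piKvMzd3u7u7u7u7ty73u3d3KARggAc3sq7zd3dze7d7d7u7d3L3czd3My7zJARrdy83d3M3e7d3dzcy927zau83czN7dkhPN3c3d3d3t3MzQ=="/>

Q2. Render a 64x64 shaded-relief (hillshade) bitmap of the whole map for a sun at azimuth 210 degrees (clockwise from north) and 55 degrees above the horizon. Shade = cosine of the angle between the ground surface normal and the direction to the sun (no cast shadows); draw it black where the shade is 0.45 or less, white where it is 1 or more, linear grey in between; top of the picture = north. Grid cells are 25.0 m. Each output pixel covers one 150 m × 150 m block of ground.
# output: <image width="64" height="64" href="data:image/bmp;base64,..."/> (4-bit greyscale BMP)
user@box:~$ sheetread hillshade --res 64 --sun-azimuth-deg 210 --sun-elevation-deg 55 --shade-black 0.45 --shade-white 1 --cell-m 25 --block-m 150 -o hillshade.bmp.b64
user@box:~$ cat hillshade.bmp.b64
<image width="64" height="64" href="data:image/bmp;base64,Qk12CAAAAAAAAHYAAAAoAAAAQAAAAEAAAAABAAQAAAAAAAAIAAATCwAAEwsAABAAAAAAAAAAAAAAABEREQAiIiIAMzMzAERERABVVVUAZmZmAHd3dwCIiIgAmZmZAKqqqgC7u7sAzMzMAN3d3QDu7u4A////AKqpiaqqq8uru8qsuWV5mImrqqq82jN6qZmZq2F7qqqqqqmJmqq8y7u6qaqXZoqZmqu7qru4Z5qqqqqqgmqqqqq7qpiZmbzLupdoqHeImqqqvMzMunaauqu7qqqmWJqqqru6qZmZqqqYZVmoiZqqqqzMzMzLhXqqq7u6qrlmmqqru7uqmHiZh3ZVmqmqq7uYmrzMy6qYZ6mqu7qqu6u5qpm7u6qpmZdmdViqqqq6uVNFaJmZl4qWeZqqq6vN3qiZmKq7qru6mYZ1i6q7u8qEABI1d2Z2ealniaqqq+3qVneJmququpmsuXm7vN3e21EjRVVmVmZ5qpeJqpmu7aVIiIqZq6qpms26rMvN7u63Z4mIh2Znd3mqqYmqm+7rVZzMupmqqpqs3bu8ze7tt0R4mZmZdmeIiaqqmqrf7+hZ3dy6maqqq83aqrzN7adTNGiaqqqXeJiJqqqrzv79pozLqqqqu7q8zJZniZmXVVVnmru6qqmZmZmqq7z+/od0rKmavLvLuqu4VVVVREVmZnmqmZqruqmqmaqqzu/GV2Spd5msu7upiIVGZmVWZmZmeId3Z5mZmaqZqqvu6WNGVnZndoqJmIZVM1d4d3h2ZlZ3d3d3iJmZqpqqrexSEGdGZlZUZ0VDM0ISR4iImId2Z3d4mZmZmZqpqqrNtENb7XmqvLlmZUREREVneIiZiHd3iJmqqqqqqqq6q+/e7e/7re//3Ka6updoiZmJqqqpmImZmqqqqqqqqrvO///d/8jv7/3Mt93bmZqqqru7q7qqqqqqq7uqqqqqrP/+/9ztu+/+y8uXzMuZq7u8y6qru7uqqqq7uqqqqqqt//7uy8zN/uy7upqru5ibvM3bqqqqqqqqq7uqmqqqqsze7tzLzd7turuprKu7l4qrvMu7uqqqqqqrqqmauqqr27q827vNzLmJqprNvMt1Z3iaq7uqmaqqqqqqqqu6qqzsl5vLqpqqqYiaq9y7uWVmZ4mHeIiZqqqqqqqqq7qqvO6rzLqFV5qqmJqburuoZmd4mYZVZ4mqqqqqqqqruru87t3bdUNomrqpmHmZqpdVVomZiHd3iqq7qqqqqqq7u83e3JZDRYq7upmHiYmZl0RWiZmZmZmZq7uqqqqqqqu73tynVGVYq7upZoiYq4l0NFeJqZmZmqmau6qqqqqqmqvuyXdmd3vLqqZHiYmqiEEjV6qpmZqqqpiaqqqqqqqpm+6naKuqu6qrpnmZmYiFISSM3LqpmZmpmIiqqqqqmqqavHZr3MzMu7uXiZmZmGM1fO/aqqqZmZiKqIqqqqqaqqt2Vq3d3M3d2oiZmZqXeM3v/qWKqqqYiby7mKqqmZqqvaVXzt3czdynV5qqqYXv/e/+k1mquqmszLuoiZmZqqq8uazM3LzMuERGmqqql/+p7t2jOJqqqru6qqqYiJmqqruJzsmZmbuGVVaKu7yn2Y3u3IQ1mqqqqqqqqqqpmqqq3bmt2niHd3d2d4mbupiIzt3JQjR6qqq5qqqqq7qqqqzuy7zbh3dmdmZ5lVeZmordy5QRJXmqqpm7qqq7uqqqve273dqoZmRENHtyJIqqrMtzABIkeJmZiru7uruqqqve3Jzcy4mXZURGiERmebuqgQAAASRZiJiLu7u7upmazv3Lrch5qImHZniGV5h6ulQAADQhNVVmeKzMy7qpmb7/3Lq8yFR4iJmZmZiJmIh2AAAoqXVndEerzd3LmZmt/+ysy7zLl1eHmqqqqqqqhTEAApqpdneIe93d3MqZmt/8u7zMzLq6mJibzMzLuqqVVAApqYZEV5mtzMu7qYm9/8q8zMzMqru6q7ze3Mu6qpmIRZp3ZCR5qruqmZq5ms7+mru8zLqqu8uszd2niZmaqqqJhVVTa8uruZiZrMqazdqczM3duqqruWRocxJauqqrqJhkVUW8zMzLu7zN2pq5ebzN3Muru7y2MAAAAmmpqquWmHZ2V3eszMzN3d3amrqImIiIirzMzJZCIQAEVGmruom6mZmahlnMzd3d3duKzJY0Vnibu7zKdlZ0MiVlWbvM3bu7vMy6c1mrzMzcy4rMpmq6vMuZmYZEZoh2eJmIrd7rqszM3dy4IleIiau8mcy7zd3cuGZ1QzVnmqqqq7u8y3SLzM3d3LuUIjNGi7yJzMzd3KhjR2MzRVeZmau7q7iWEpuqu7u8y7uXQlm93JrLvNyoZVVoU0RWZ3iImaqHZpYhq6mZmZm+yruXi93cq6ibyHdmaIZWd3h3eIiImZY2ZBC7u6qqqqvqmZqavMupVohliGZohniZiIiImJmZmGUgArzLu7urqalmeamZllQ1ZzaZZmiYiZmZmqqZmZmZl0M2y7u7u7u6p1Z3qHdQATRlN6p3iZmZmJqrqYiJmaqphni7uqu7u7y4Z3amQwAANGNImneJiJmYiZl2Z4iaqqqoibu6qqu7vMl4mKlAABIzUmiJh5l2eJh4d2Z4maqqqqmZu6qqqqu8uYu6mqZCJVVTWGWYmXZmd4d3d4qqu7uqqaq7qqq7q7u5rMurvMp1VDEzIlmZiIdnmIiImpq7u7qqu7u7q7uqu6q93KvNyqhENpUhFamZmYmZmYmZmru7uqu7u8u7y6vLqrzcu92pq73e26MSWoiZmqmpmZmbu7upq7qru6qpq7uqvKis3Lqr3u7amkITh4mpmaqZmazMupmaqqq6iIirqZq7dnmr3LzN7sqIQhBriJmauqmZrMy6mImq"/>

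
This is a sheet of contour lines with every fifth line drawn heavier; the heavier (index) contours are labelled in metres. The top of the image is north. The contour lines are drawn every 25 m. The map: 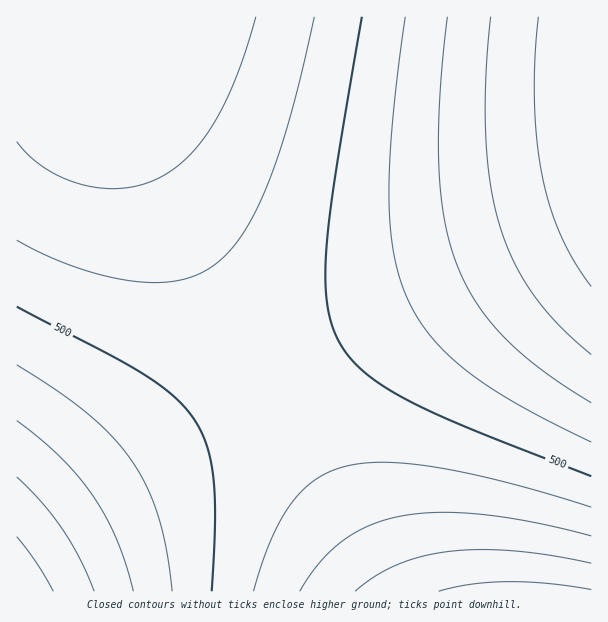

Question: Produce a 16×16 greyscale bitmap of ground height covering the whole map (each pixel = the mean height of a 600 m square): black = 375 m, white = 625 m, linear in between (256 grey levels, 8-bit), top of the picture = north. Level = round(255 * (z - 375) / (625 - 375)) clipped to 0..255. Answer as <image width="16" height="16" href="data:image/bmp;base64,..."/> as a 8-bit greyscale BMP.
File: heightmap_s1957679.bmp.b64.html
<image width="16" height="16" href="data:image/bmp;base64,Qk02BQAAAAAAADYEAAAoAAAAEAAAABAAAAABAAgAAAAAAAABAAATCwAAEwsAAAABAAAAAAAAAAAAAAEBAQACAgIAAwMDAAQEBAAFBQUABgYGAAcHBwAICAgACQkJAAoKCgALCwsADAwMAA0NDQAODg4ADw8PABAQEAAREREAEhISABMTEwAUFBQAFRUVABYWFgAXFxcAGBgYABkZGQAaGhoAGxsbABwcHAAdHR0AHh4eAB8fHwAgICAAISEhACIiIgAjIyMAJCQkACUlJQAmJiYAJycnACgoKAApKSkAKioqACsrKwAsLCwALS0tAC4uLgAvLy8AMDAwADExMQAyMjIAMzMzADQ0NAA1NTUANjY2ADc3NwA4ODgAOTk5ADo6OgA7OzsAPDw8AD09PQA+Pj4APz8/AEBAQABBQUEAQkJCAENDQwBEREQARUVFAEZGRgBHR0cASEhIAElJSQBKSkoAS0tLAExMTABNTU0ATk5OAE9PTwBQUFAAUVFRAFJSUgBTU1MAVFRUAFVVVQBWVlYAV1dXAFhYWABZWVkAWlpaAFtbWwBcXFwAXV1dAF5eXgBfX18AYGBgAGFhYQBiYmIAY2NjAGRkZABlZWUAZmZmAGdnZwBoaGgAaWlpAGpqagBra2sAbGxsAG1tbQBubm4Ab29vAHBwcABxcXEAcnJyAHNzcwB0dHQAdXV1AHZ2dgB3d3cAeHh4AHl5eQB6enoAe3t7AHx8fAB9fX0Afn5+AH9/fwCAgIAAgYGBAIKCggCDg4MAhISEAIWFhQCGhoYAh4eHAIiIiACJiYkAioqKAIuLiwCMjIwAjY2NAI6OjgCPj48AkJCQAJGRkQCSkpIAk5OTAJSUlACVlZUAlpaWAJeXlwCYmJgAmZmZAJqamgCbm5sAnJycAJ2dnQCenp4An5+fAKCgoAChoaEAoqKiAKOjowCkpKQApaWlAKampgCnp6cAqKioAKmpqQCqqqoAq6urAKysrACtra0Arq6uAK+vrwCwsLAAsbGxALKysgCzs7MAtLS0ALW1tQC2trYAt7e3ALi4uAC5ubkAurq6ALu7uwC8vLwAvb29AL6+vgC/v78AwMDAAMHBwQDCwsIAw8PDAMTExADFxcUAxsbGAMfHxwDIyMgAycnJAMrKygDLy8sAzMzMAM3NzQDOzs4Az8/PANDQ0ADR0dEA0tLSANPT0wDU1NQA1dXVANbW1gDX19cA2NjYANnZ2QDa2toA29vbANzc3ADd3d0A3t7eAN/f3wDg4OAA4eHhAOLi4gDj4+MA5OTkAOXl5QDm5uYA5+fnAOjo6ADp6ekA6urqAOvr6wDs7OwA7e3tAO7u7gDv7+8A8PDwAPHx8QDy8vIA8/PzAPT09AD19fUA9vb2APf39wD4+PgA+fn5APr6+gD7+/sA/Pz8AP39/QD+/v4A////AOvWwKqUf2tYSDovJyIgISbdy7ilkoBvYFRKQj08PEBHz7+uno6Ac2hfWFRTVFddZsCypJeKf3VuaGVlZmpweIKxpZmOhX13cnBxc3d+hpCboZeNhX55dnV3en+Gj5mlsZGJgXt3dXV3e4GJk56qt8SCe3VxcHByd36GkJypt8XTdG5pZ2dqb3V/iZakssHQ32ZhXl1fY2pzfouZqbnJ2ehbVlNUV11lcHyLm6y9z9/uUUxKS09WYGx6ipuuwNLj80lEQkRIUFpnd4ibrsHU5vZEPzw9QkpVY3OFma3B1ef3Qjs4OT1FUF9wgpeswNXn90M7NjY6QUxbbH+Uqb/T5vY="/>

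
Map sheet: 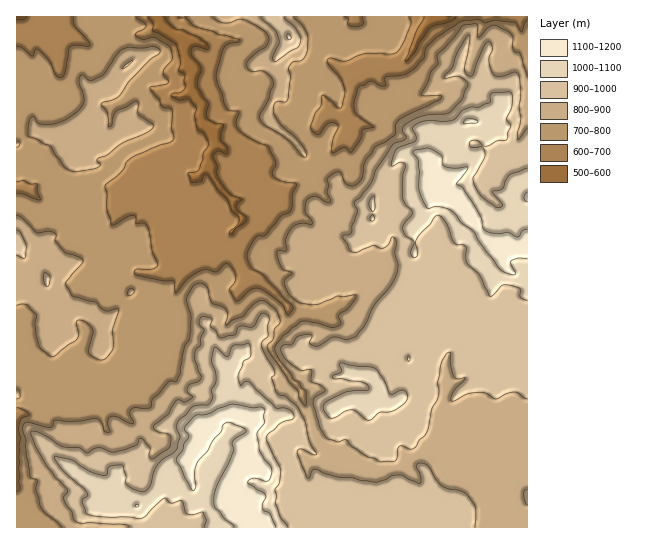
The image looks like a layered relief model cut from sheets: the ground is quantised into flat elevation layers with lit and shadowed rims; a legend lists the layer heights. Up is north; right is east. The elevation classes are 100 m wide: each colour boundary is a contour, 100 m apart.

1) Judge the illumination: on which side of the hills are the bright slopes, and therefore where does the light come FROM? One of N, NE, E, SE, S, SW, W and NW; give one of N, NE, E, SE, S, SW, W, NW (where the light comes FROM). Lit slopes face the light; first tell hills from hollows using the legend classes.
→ SE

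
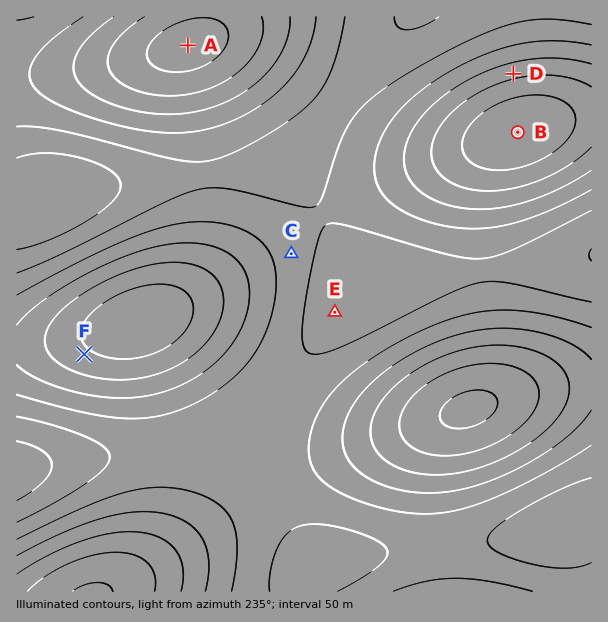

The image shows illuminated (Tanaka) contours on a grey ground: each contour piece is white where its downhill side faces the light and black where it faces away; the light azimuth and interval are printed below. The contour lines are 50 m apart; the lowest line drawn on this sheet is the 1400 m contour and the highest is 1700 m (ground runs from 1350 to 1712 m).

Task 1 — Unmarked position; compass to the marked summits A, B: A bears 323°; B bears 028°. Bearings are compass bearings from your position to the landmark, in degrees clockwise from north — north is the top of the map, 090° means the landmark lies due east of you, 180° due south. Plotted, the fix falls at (408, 338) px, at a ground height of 1500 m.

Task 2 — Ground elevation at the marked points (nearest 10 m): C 1470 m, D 1580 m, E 1420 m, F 1640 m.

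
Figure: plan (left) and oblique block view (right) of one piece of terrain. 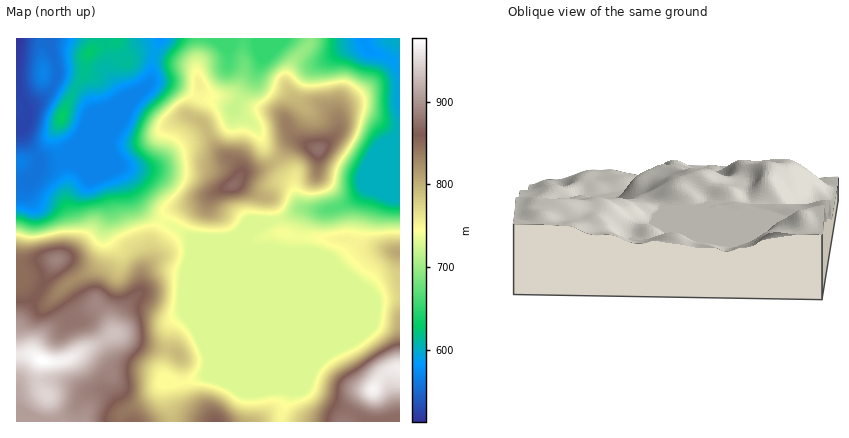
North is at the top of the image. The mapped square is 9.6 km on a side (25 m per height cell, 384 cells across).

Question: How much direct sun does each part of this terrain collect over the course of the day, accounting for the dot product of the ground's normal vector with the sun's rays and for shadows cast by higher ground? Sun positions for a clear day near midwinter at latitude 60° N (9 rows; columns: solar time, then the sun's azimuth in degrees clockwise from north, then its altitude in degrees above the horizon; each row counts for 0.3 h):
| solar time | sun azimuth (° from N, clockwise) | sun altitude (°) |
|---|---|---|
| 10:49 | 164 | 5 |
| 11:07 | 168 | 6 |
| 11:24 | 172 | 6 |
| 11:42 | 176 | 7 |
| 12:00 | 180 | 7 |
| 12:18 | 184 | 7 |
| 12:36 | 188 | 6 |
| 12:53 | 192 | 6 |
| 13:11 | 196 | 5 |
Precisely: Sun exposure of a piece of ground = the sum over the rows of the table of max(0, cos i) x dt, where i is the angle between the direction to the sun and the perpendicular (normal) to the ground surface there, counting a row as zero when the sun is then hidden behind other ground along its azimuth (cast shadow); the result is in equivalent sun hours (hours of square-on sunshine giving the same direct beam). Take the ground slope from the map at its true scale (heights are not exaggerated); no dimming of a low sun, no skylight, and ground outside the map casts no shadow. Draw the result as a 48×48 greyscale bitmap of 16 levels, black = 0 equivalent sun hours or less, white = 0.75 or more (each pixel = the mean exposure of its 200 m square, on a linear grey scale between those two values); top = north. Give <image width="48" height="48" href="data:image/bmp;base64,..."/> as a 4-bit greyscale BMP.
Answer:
<image width="48" height="48" href="data:image/bmp;base64,Qk32BAAAAAAAAHYAAAAoAAAAMAAAADAAAAABAAQAAAAAAIAEAAATCwAAEwsAABAAAAAAAAAAAAAAABEREQAiIiIAMzMzAERERABVVVUAZmZmAHd3dwCIiIgAmZmZAKqqqgC7u7sAzMzMAN3d3QDu7u4A////AGZnhlVWZlRDM0RUREMiIjRVRERERFeIdmeruWVFeIZCETRDMyAAAAJVIREjRoztuniZmHZEaJlzESIiEQAAAAEzIAASac7+zHd2VmZVZ5mFMiEQAAAAI0M0QxEjaJqqvHZURWiHd4dlVFQxAAAUVmZmZUMzRDM2iYd3iKqpd3VFZmeHIAFFVmZmZlMgAAAleKq8zNy6hmZniJq7gyRVZmZmZlQQAAACVqmHZ5qpmHiau7qYZWVWZmZmZmUwAAAAAVUxABR5mqvMupdUNWZmZmZmZmVSAAAAABEQAAAkeau6hkMiNmZmZmZmZmZUEAAAAAABAAAAN4iGUyISRmZmZmZmZmZUMAAAACABIRAAJERFRDIjZmZmZmZmZmZVQgAAADIAJEM0MhEkZ2Q1ZmZmZmZmZmZVRDAAARIgE1Z3UhI1ioZWZmZmZmZmZmZlVEMAARNUESRWUiNXmpdmZmZmZmZmZmZlVUQgATRnUREzMQFHiIdmZmZmZmZmZmZmVURDRFVXhSAAAAATRVZmZmZmZmZmZmZmVVRWd2VWmnMAAAABEjVmZmZmZmZmZmZmZVd3dmZnnLhAAREiIkZmZmZmZmZmZmZmZnh3d2Z4irliEiIRNXh2ZmZmZmZmZmZmaId4iURERFVCESMhFGd2ZmZmZmZmZmZmd3d5qgAAAAARATRDMzRWZmZmZmZmdmeJh2ZmVAAAAAABESNERDNGZmZmZneId4iHdlQxAAAAAAABIQASIiNXmqqWZlVmVUMiIzIAAAAAAAABIAAAAkaM7//aZmVDMhAAAAAAAAAAAAAAAQAAFHm83duZmImFIRAAAAAAAAAAAAAAARAAE2eIiZmb3//qZVUhAAAAAAAAAAAAAAAAERJGeK3//8uqq97bcQAAABAAAAAAAAAAAAASNHvv6mRHrf//pAAAASAAAAAAAAABAAERERNYmHVGit/8hSEREiEAAAAAERESIiMzMyETaZh3d4u5d1QzRDEAAAAjMzM0REVWZVVDRFeZmYiaqpVVVTIAABJERVZ4mph2VWdkIQJ6zcvN7chWZiIhEjREVWis7tqGVFQyEAFZzsqt/9tmZhI1ZlRFVWZ63tuXVTAAABN5qFNJ3+yWZiM2q4VVVVQ1irqYdjAAACV3YwAUne26dkM0jLhVVVMiNYmZhzAAAUd2UhATWLzLllVEWJhlVmUxAUeJdTEAFHl1QyNERYq6dVVTJHh2ZmYxAAJUIRMiRodCI0VVRGmnVFZkEViIhmZBAAAAATZlVCEAJGZUM1d2VVeGIUeZqYZTAAABRmZmQQACQyISIiNWZmeIUiaZmZl1IAACZjEjMQEkIAAAAAE1Zmd4YyWIeJqnQQAVVBABIiIiAAAAAAACRVZmZVVmZ4mYZDR2QyEBMxAAAAAAAAAAJVVUVmZ3Z3d3ZVZkM0Q0VCAAEQAAAAAANVVUVmZ4d2ZWZDEREjRVREMAFDAAAAACV1VVZlRFZ3ZVVCAAABNURFQgA2UQAAAmeFVVVUQ0VWZVVDIQACVlVlVDI0ZAAAJFZg=="/>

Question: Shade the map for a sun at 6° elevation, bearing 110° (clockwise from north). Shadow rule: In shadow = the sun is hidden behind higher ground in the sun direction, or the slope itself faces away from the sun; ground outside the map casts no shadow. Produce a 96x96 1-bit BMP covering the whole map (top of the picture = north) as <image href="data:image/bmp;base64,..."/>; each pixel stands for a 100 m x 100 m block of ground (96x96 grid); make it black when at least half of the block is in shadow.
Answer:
<image width="96" height="96" href="data:image/bmp;base64,Qk2+BAAAAAAAAD4AAAAoAAAAYAAAAGAAAAABAAEAAAAAAIAEAAATCwAAEwsAAAIAAAAAAAAA////AAAAAAAAAAAAAAAAAAB8AAAAAAAAAAAAAAD8AAAAAAAAAAAAAAf+AAAAAAAAAAAAAA/+AAAAAAAAAAAAAB//AAAAAAAAAAAAAB//AAAAAAAAAAAAAB//gAAAAAAAAAAAAB//zgAAAAAAAAAAAA///wAAAAAAAAAAAA///wAAAAAAAAAAAA///4AAAAAAAAAAAA///4AAAAAAAAAAAA///8AAAAAAAAAAAA///+AAAAAAAAAAAB////gAAAAAAAAAAB////4AAAAAAAAAAA////4AAAAAAAAAAA////8APAAAAAAAAAf///8APgAAAAAAAAP///8APwAAAAAAAAH///4ADgAAAAAAAAB///4AAAAAAAAAAAAf//4AABwAAAAAAAAAf/4AAAwAAAAAAAAAAf4AAAAAAAAAAAAAAH4AAAAAAAAAAAAAAH4AAAAAAAAAAAAAAH4AAAAAAAAAAAAAAH4AAAAAAAAAAAAAADwAGAAAAAAAAAAAABwADAAAAAAAAAAAAAAABAAwAAAAAAAAAAAAAAB4AAAAAAAAAAAAAAB8AAAAAAAAAAAAAAB8AAAAAAAAAAAAAAB8AAAAAAAAAAAAAAA8AAAAAAAAAAAAAAA8AAAAAAAAAAAAAAAcAAAAAAAAAAAAAAAIAAAAAAAAAAAAAAAAAAAAAAAAAAAOAAAAAAAAAAAAAAA/wAAAAAAAAAAAAAB/4AAAAAAAAAAAAAD/8AAAAAAAAAAAAAD/8AAAAAAAAAAAAAD/8AAAAAAAAAAAAAD/+AAAAAAAAAAAAAD/+AAAAAAAAAAAAAD/+YAAAAAAAAAAAAD/8cABwAAAAAAAAAD/8cAD4AAAAAAAAAA/4OAH8AAAAAAAAAAH4AAP+AAAAAAAAAAAwBgf/+AAAAAAAAAAABw///gAAAAAAAAAAAh///4AAAAAAAAAAAH///8AAAAAAAAAAAP////wAAAAAAAAAAP////4AAPAAAAAAAP////8AAPAAAAAAAH///wAAAfAAAAAAAH///gAAAfAAAAAAAH///gAAAPAAAAAAAH///gAAAHAAAAAAAH///gAAAAAAAAAAAD8A+AAAYAAAAAAAAAPAAAAA8AAAAAAAAA/gAAAB8AAAAAMAAB/wAAAB8AAAAAeAAD/wAAAD8AAAAAfAAH/4AAAH8AAAAA/gAP/8AAAP8AAAAA/wAf/8AAAP8AAAAA/wAf/+AAAP8AAAAA/4A///gAAf4AAAAA/4A///wAAf4AAAAB/4A///4AAf4AAAAA/8A///8AAf4AAAAA/8Af//8AAf8AAAAAf+AP//+AAf8AAAAAD+AH///AAP8AAAAAA/AD///AAP+A/AAAAfAB///AAP+A/gAAAfAAP//gAP+B/gAAAPgAD//AAP+A/wAAAPgAB//AAP+APgAAAPgAB//AAH+AAAAAAPgAB//AAH+AAAAAAPgAB//AAD/AAAAAAPgAA//AAA/AAAAAAPgAA//AAAPgAAAAAHwAA//AAADwAAAAAAAAA//AAAB4AAAAAAAAAf+AAAAQAAAA="/>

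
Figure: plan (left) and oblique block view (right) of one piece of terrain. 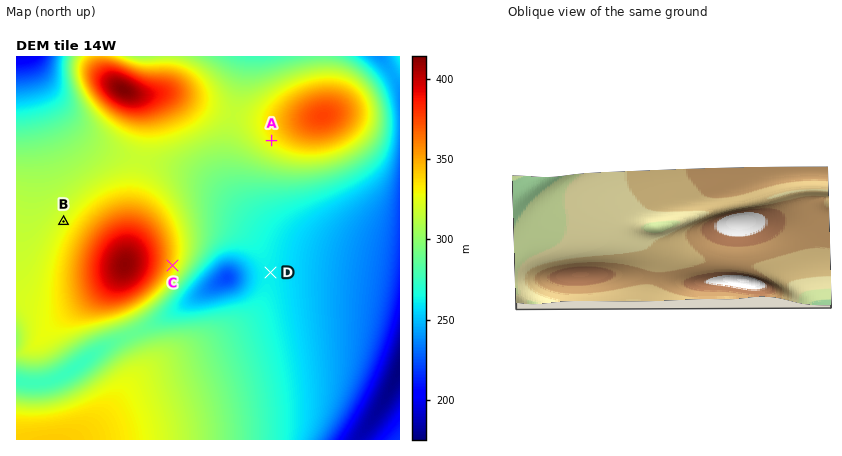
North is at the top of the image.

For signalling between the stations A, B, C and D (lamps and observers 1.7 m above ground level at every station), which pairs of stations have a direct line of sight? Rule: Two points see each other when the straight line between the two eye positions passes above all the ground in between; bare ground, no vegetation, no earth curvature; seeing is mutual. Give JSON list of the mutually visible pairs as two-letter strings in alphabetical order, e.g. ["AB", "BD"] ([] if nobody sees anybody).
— ["AC", "AD", "CD"]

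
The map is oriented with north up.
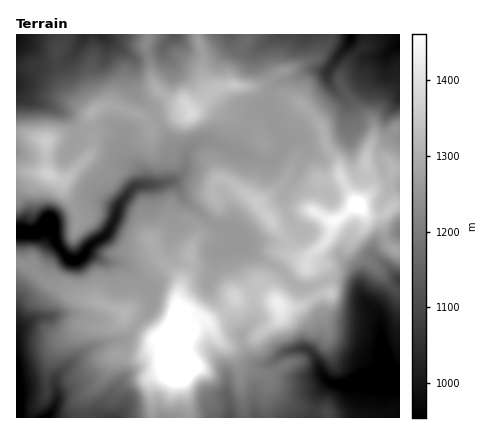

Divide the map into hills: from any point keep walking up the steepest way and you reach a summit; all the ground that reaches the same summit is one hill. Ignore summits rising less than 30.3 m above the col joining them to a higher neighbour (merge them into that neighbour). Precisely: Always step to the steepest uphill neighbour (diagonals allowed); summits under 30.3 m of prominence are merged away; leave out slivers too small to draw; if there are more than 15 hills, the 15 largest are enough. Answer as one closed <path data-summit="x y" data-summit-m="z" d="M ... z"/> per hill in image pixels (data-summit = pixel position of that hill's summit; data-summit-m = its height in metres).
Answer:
<path data-summit="174 352" data-summit-m="1579" d="M174 182l-40 5-14 17-12 28-16 12-6 6 0 3 20 9 14 1 8 4 22 23 2 14-3 8-21 25-40 12-30 25-3 6 2 22-10 16 353 0 0-34-12-6-6-28-3-34-16-16-4-12-9-6-18-4-22 10 9 14 3 12-1 20-9 19-6-4-10 0-12 3-12 10-8 3-8-1-7-6-7-14-2-10-32-46 9-36 7-3 18-3 1-8-9-9-14-3-12-5-24-21-6-14z"/><path data-summit="358 204" data-summit-m="1499" d="M350 41l-23 33 3 10 17 18 0 32-23 22-8 0-6-6-10 16-4 12-12 14 4 24 11 14-15 12-40 0-1 4 15 12 20 10 16 16 6 4 12-1 20-9 10 1 14 6 10 19 13 12 2 28 7 34 12 5 0-103-27-26 0-4 7-9 20-9 0-48-6-2-8-6-6-14 0-10 9-14-4-12 1-10 14-18 0-52-6 2-10 8-16 2z"/><path data-summit="48 174" data-summit-m="1371" d="M102 34l-18 0-12 22-6 5-10 3-16-1-12-16-12-5 0 190 18 1 14-11 24-9 20-11 10 0 16 8 2-6 14-17 4-2 18 0 16-4 9-7 4-6 0-10-13-8-18-40-14-11-8-9-2-16 4-8-1-8z"/><path data-summit="192 114" data-summit-m="1388" d="M232 34l-58 0-14 17-27 7 1 8-4 8 3 18 21 18 18 40 12 6 2 5 2-11 14-9 8 0 24 11 36 10 8-6 6-10-2-12-7-8-8-20 4-18 5-5 4-1-7-6-6-10-4-12 1-10-10 5-6-1z"/><path data-summit="124 314" data-summit-m="1315" d="M58 245l-13 21-21 22-8 18 0 112 30 0 11-16-2-22 3-6 30-25 40-12 21-25 3-8-2-14-26-25-18-3-18-9-10 7-8 0z"/><path data-summit="278 304" data-summit-m="1429" d="M242 244l-9 6 0 10 20 36 0 24-12 14 1 10 5 10 9 10 8 1 24-14 14-3 8 4 10-14 2-12-1-18-8-18-3-3-10 1-4-2-18-18-20-10z"/><path data-summit="270 220" data-summit-m="1363" d="M302 137l-12 1-12 18-8 6-37-10-10 28-1 10 10 20 1 12-2 6 10 8 3 7 36 0 12-6 7-7-11-14-4-24 12-14 4-12 9-14 0-6z"/><path data-summit="234 296" data-summit-m="1378" d="M234 248l-10 1-7 3-9 36 32 47 13-15 0-24-3-8-16-24z"/>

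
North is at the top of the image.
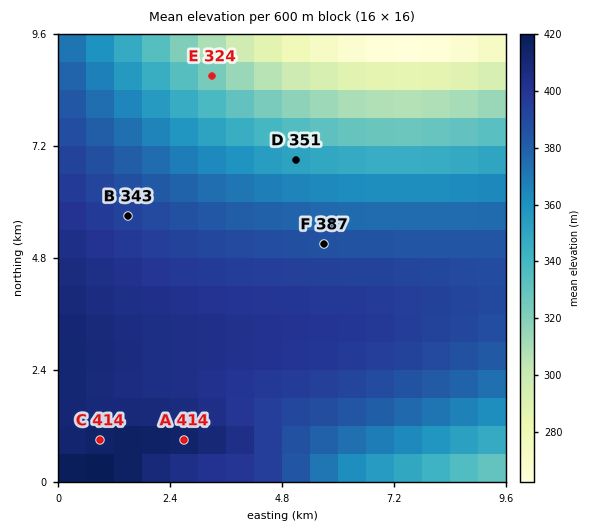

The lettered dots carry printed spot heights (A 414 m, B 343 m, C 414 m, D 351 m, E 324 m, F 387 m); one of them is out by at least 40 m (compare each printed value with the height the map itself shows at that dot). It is B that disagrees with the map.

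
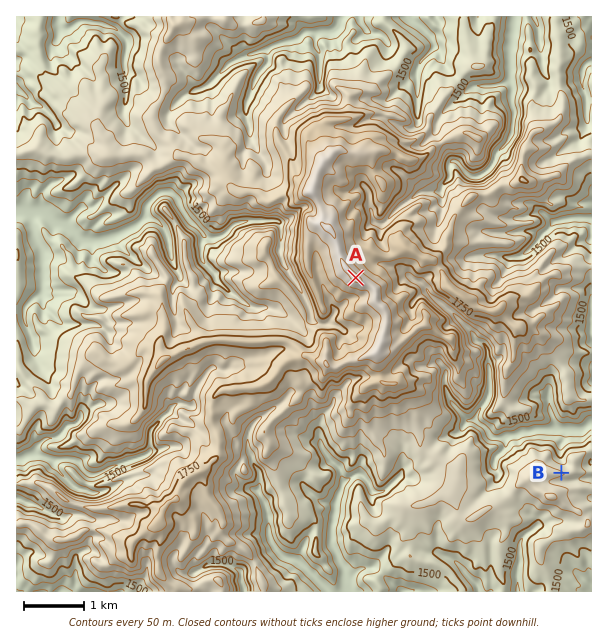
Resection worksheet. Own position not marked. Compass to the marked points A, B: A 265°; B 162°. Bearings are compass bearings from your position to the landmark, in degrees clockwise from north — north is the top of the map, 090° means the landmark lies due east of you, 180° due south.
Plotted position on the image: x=494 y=266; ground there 1620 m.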